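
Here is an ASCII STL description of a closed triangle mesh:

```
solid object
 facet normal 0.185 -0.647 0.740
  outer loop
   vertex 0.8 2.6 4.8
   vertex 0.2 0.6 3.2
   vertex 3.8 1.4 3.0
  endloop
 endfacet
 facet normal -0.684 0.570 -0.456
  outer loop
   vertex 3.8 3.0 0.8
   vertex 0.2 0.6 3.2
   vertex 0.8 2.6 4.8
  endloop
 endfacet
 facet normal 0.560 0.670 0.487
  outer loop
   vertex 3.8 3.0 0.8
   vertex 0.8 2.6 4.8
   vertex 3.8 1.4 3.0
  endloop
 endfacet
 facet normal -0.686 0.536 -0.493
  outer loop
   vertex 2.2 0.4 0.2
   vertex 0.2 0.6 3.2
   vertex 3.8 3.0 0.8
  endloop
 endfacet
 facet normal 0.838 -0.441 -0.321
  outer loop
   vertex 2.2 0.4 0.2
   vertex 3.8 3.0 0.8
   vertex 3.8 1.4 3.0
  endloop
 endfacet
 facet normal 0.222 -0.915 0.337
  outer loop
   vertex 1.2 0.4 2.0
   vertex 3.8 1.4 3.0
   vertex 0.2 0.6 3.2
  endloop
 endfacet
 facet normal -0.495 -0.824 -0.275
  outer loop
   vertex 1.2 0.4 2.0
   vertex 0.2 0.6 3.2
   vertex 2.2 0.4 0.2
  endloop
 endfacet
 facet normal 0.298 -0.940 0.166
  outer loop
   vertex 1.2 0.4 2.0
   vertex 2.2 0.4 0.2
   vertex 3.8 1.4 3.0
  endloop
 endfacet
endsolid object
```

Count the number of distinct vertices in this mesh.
6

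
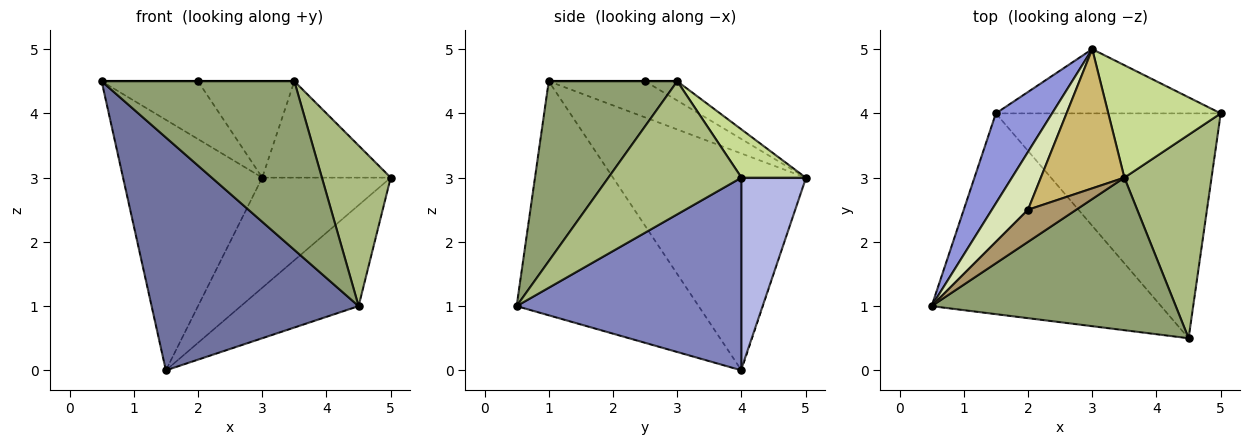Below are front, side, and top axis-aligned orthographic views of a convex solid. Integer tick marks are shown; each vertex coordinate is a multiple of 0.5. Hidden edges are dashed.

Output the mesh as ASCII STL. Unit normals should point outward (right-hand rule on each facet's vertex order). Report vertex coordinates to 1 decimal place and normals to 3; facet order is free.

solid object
 facet normal -0.554 -0.630 -0.543
  outer loop
   vertex 1.5 4.0 0.0
   vertex 4.5 0.5 1.0
   vertex 0.5 1.0 4.5
  endloop
 endfacet
 facet normal 0.616 0.323 -0.719
  outer loop
   vertex 1.5 4.0 0.0
   vertex 5.0 4.0 3.0
   vertex 4.5 0.5 1.0
  endloop
 endfacet
 facet normal -0.793 0.573 0.206
  outer loop
   vertex 3.0 5.0 3.0
   vertex 1.5 4.0 0.0
   vertex 0.5 1.0 4.5
  endloop
 endfacet
 facet normal 0.396 0.793 -0.463
  outer loop
   vertex 3.0 5.0 3.0
   vertex 5.0 4.0 3.0
   vertex 1.5 4.0 0.0
  endloop
 endfacet
 facet normal 0.443 -0.665 0.601
  outer loop
   vertex 3.5 3.0 4.5
   vertex 0.5 1.0 4.5
   vertex 4.5 0.5 1.0
  endloop
 endfacet
 facet normal 0.768 -0.397 0.503
  outer loop
   vertex 3.5 3.0 4.5
   vertex 4.5 0.5 1.0
   vertex 5.0 4.0 3.0
  endloop
 endfacet
 facet normal 0.309 0.619 0.722
  outer loop
   vertex 3.5 3.0 4.5
   vertex 5.0 4.0 3.0
   vertex 3.0 5.0 3.0
  endloop
 endfacet
 facet normal -0.577 0.577 0.577
  outer loop
   vertex 2.0 2.5 4.5
   vertex 3.0 5.0 3.0
   vertex 0.5 1.0 4.5
  endloop
 endfacet
 facet normal 0.000 0.000 1.000
  outer loop
   vertex 2.0 2.5 4.5
   vertex 0.5 1.0 4.5
   vertex 3.5 3.0 4.5
  endloop
 endfacet
 facet normal -0.186 0.559 0.808
  outer loop
   vertex 2.0 2.5 4.5
   vertex 3.5 3.0 4.5
   vertex 3.0 5.0 3.0
  endloop
 endfacet
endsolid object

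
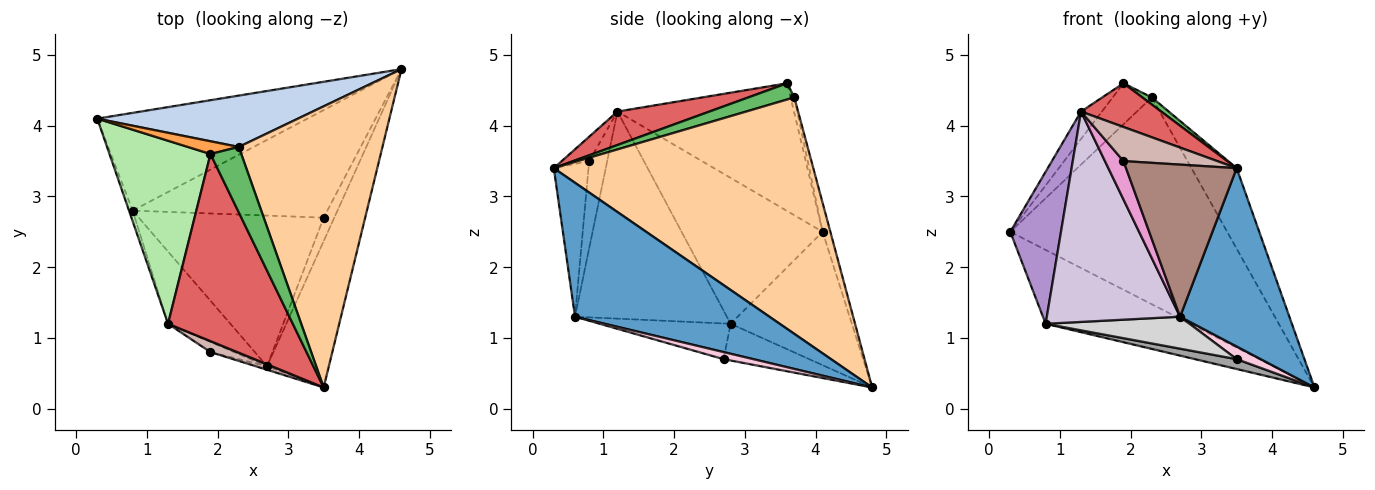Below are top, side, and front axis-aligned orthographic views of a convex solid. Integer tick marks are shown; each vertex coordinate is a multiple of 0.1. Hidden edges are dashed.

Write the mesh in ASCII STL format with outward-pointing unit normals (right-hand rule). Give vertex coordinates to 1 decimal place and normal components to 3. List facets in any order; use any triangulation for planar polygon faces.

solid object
 facet normal 0.809 -0.455 -0.373
  outer loop
   vertex 2.7 0.6 1.3
   vertex 4.6 4.8 0.3
   vertex 3.5 0.3 3.4
  endloop
 endfacet
 facet normal -0.035 0.970 0.241
  outer loop
   vertex 2.3 3.7 4.4
   vertex 4.6 4.8 0.3
   vertex 0.3 4.1 2.5
  endloop
 endfacet
 facet normal -0.090 0.951 0.295
  outer loop
   vertex 2.3 3.7 4.4
   vertex 0.3 4.1 2.5
   vertex 1.9 3.6 4.6
  endloop
 endfacet
 facet normal 0.845 0.147 0.514
  outer loop
   vertex 2.3 3.7 4.4
   vertex 3.5 0.3 3.4
   vertex 4.6 4.8 0.3
  endloop
 endfacet
 facet normal 0.464 -0.095 0.881
  outer loop
   vertex 2.3 3.7 4.4
   vertex 1.9 3.6 4.6
   vertex 3.5 0.3 3.4
  endloop
 endfacet
 facet normal -0.781 0.092 0.617
  outer loop
   vertex 1.3 1.2 4.2
   vertex 1.9 3.6 4.6
   vertex 0.3 4.1 2.5
  endloop
 endfacet
 facet normal 0.253 -0.220 0.942
  outer loop
   vertex 1.3 1.2 4.2
   vertex 3.5 0.3 3.4
   vertex 1.9 3.6 4.6
  endloop
 endfacet
 facet normal -0.452 0.538 -0.712
  outer loop
   vertex 0.8 2.8 1.2
   vertex 0.3 4.1 2.5
   vertex 4.6 4.8 0.3
  endloop
 endfacet
 facet normal -0.941 -0.338 -0.024
  outer loop
   vertex 0.8 2.8 1.2
   vertex 1.3 1.2 4.2
   vertex 0.3 4.1 2.5
  endloop
 endfacet
 facet normal -0.733 -0.643 -0.221
  outer loop
   vertex 0.8 2.8 1.2
   vertex 2.7 0.6 1.3
   vertex 1.3 1.2 4.2
  endloop
 endfacet
 facet normal -0.299 -0.954 -0.022
  outer loop
   vertex 1.9 0.8 3.5
   vertex 2.7 0.6 1.3
   vertex 3.5 0.3 3.4
  endloop
 endfacet
 facet normal -0.268 -0.917 0.294
  outer loop
   vertex 1.9 0.8 3.5
   vertex 3.5 0.3 3.4
   vertex 1.3 1.2 4.2
  endloop
 endfacet
 facet normal -0.686 -0.704 -0.185
  outer loop
   vertex 1.9 0.8 3.5
   vertex 1.3 1.2 4.2
   vertex 2.7 0.6 1.3
  endloop
 endfacet
 facet normal 0.506 -0.410 -0.759
  outer loop
   vertex 3.5 2.7 0.7
   vertex 4.6 4.8 0.3
   vertex 2.7 0.6 1.3
  endloop
 endfacet
 facet normal -0.185 -0.090 -0.979
  outer loop
   vertex 3.5 2.7 0.7
   vertex 0.8 2.8 1.2
   vertex 4.6 4.8 0.3
  endloop
 endfacet
 facet normal -0.186 -0.204 -0.961
  outer loop
   vertex 3.5 2.7 0.7
   vertex 2.7 0.6 1.3
   vertex 0.8 2.8 1.2
  endloop
 endfacet
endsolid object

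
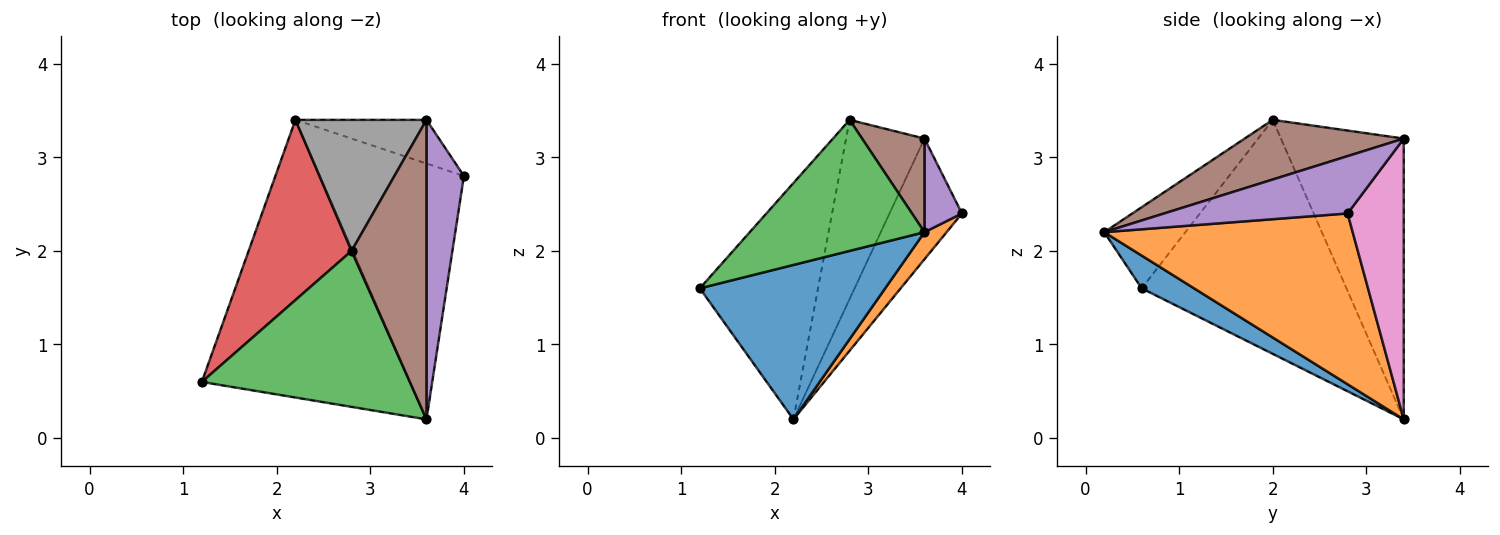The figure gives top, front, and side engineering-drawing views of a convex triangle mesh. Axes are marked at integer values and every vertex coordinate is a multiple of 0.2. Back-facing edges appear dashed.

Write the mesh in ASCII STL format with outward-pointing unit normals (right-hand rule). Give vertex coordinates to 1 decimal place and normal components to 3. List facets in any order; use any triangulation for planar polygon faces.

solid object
 facet normal 0.136 -0.482 -0.866
  outer loop
   vertex 2.2 3.4 0.2
   vertex 3.6 0.2 2.2
   vertex 1.2 0.6 1.6
  endloop
 endfacet
 facet normal 0.763 -0.068 -0.643
  outer loop
   vertex 2.2 3.4 0.2
   vertex 4.0 2.8 2.4
   vertex 3.6 0.2 2.2
  endloop
 endfacet
 facet normal -0.286 -0.616 0.734
  outer loop
   vertex 2.8 2.0 3.4
   vertex 1.2 0.6 1.6
   vertex 3.6 0.2 2.2
  endloop
 endfacet
 facet normal -0.809 0.467 0.356
  outer loop
   vertex 2.8 2.0 3.4
   vertex 2.2 3.4 0.2
   vertex 1.2 0.6 1.6
  endloop
 endfacet
 facet normal 0.825 -0.168 0.539
  outer loop
   vertex 3.6 3.4 3.2
   vertex 3.6 0.2 2.2
   vertex 4.0 2.8 2.4
  endloop
 endfacet
 facet normal 0.605 -0.237 0.760
  outer loop
   vertex 3.6 3.4 3.2
   vertex 2.8 2.0 3.4
   vertex 3.6 0.2 2.2
  endloop
 endfacet
 facet normal 0.589 0.760 -0.275
  outer loop
   vertex 3.6 3.4 3.2
   vertex 4.0 2.8 2.4
   vertex 2.2 3.4 0.2
  endloop
 endfacet
 facet normal -0.784 0.501 0.366
  outer loop
   vertex 3.6 3.4 3.2
   vertex 2.2 3.4 0.2
   vertex 2.8 2.0 3.4
  endloop
 endfacet
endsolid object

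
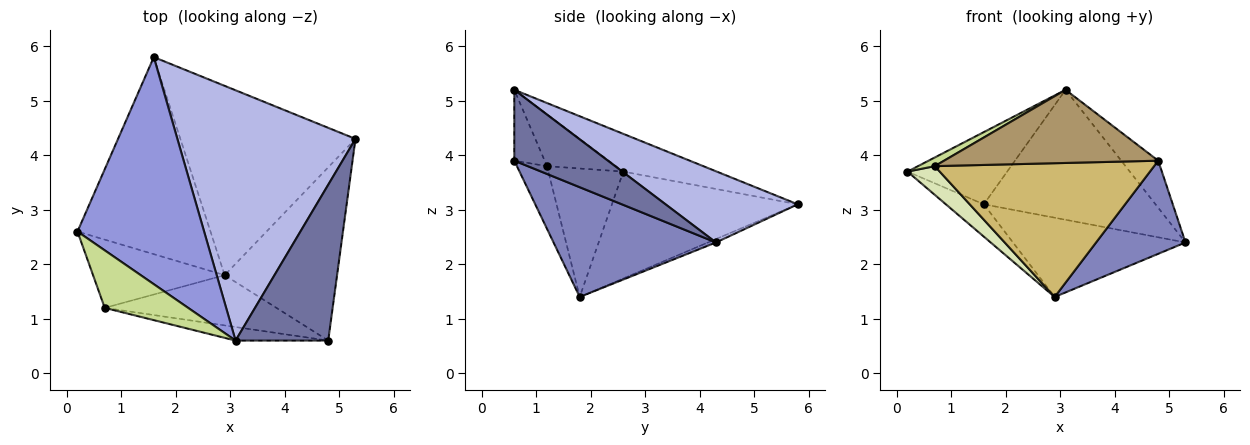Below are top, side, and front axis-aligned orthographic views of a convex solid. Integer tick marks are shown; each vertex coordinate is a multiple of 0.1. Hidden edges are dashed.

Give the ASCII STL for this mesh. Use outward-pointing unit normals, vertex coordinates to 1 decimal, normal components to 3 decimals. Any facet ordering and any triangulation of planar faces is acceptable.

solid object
 facet normal 0.591 0.233 0.772
  outer loop
   vertex 4.8 0.6 3.9
   vertex 5.3 4.3 2.4
   vertex 3.1 0.6 5.2
  endloop
 endfacet
 facet normal 0.652 -0.359 -0.668
  outer loop
   vertex 4.8 0.6 3.9
   vertex 2.9 1.8 1.4
   vertex 5.3 4.3 2.4
  endloop
 endfacet
 facet normal -0.273 0.291 0.917
  outer loop
   vertex 1.6 5.8 3.1
   vertex 0.2 2.6 3.7
   vertex 3.1 0.6 5.2
  endloop
 endfacet
 facet normal 0.334 0.434 0.836
  outer loop
   vertex 1.6 5.8 3.1
   vertex 3.1 0.6 5.2
   vertex 5.3 4.3 2.4
  endloop
 endfacet
 facet normal -0.621 0.127 -0.773
  outer loop
   vertex 1.6 5.8 3.1
   vertex 2.9 1.8 1.4
   vertex 0.2 2.6 3.7
  endloop
 endfacet
 facet normal -0.018 0.386 -0.922
  outer loop
   vertex 1.6 5.8 3.1
   vertex 5.3 4.3 2.4
   vertex 2.9 1.8 1.4
  endloop
 endfacet
 facet normal -0.523 -0.127 0.843
  outer loop
   vertex 0.7 1.2 3.8
   vertex 3.1 0.6 5.2
   vertex 0.2 2.6 3.7
  endloop
 endfacet
 facet normal -0.669 -0.288 -0.685
  outer loop
   vertex 0.7 1.2 3.8
   vertex 0.2 2.6 3.7
   vertex 2.9 1.8 1.4
  endloop
 endfacet
 facet normal -0.138 -0.974 -0.181
  outer loop
   vertex 0.7 1.2 3.8
   vertex 4.8 0.6 3.9
   vertex 3.1 0.6 5.2
  endloop
 endfacet
 facet normal -0.127 -0.928 -0.349
  outer loop
   vertex 0.7 1.2 3.8
   vertex 2.9 1.8 1.4
   vertex 4.8 0.6 3.9
  endloop
 endfacet
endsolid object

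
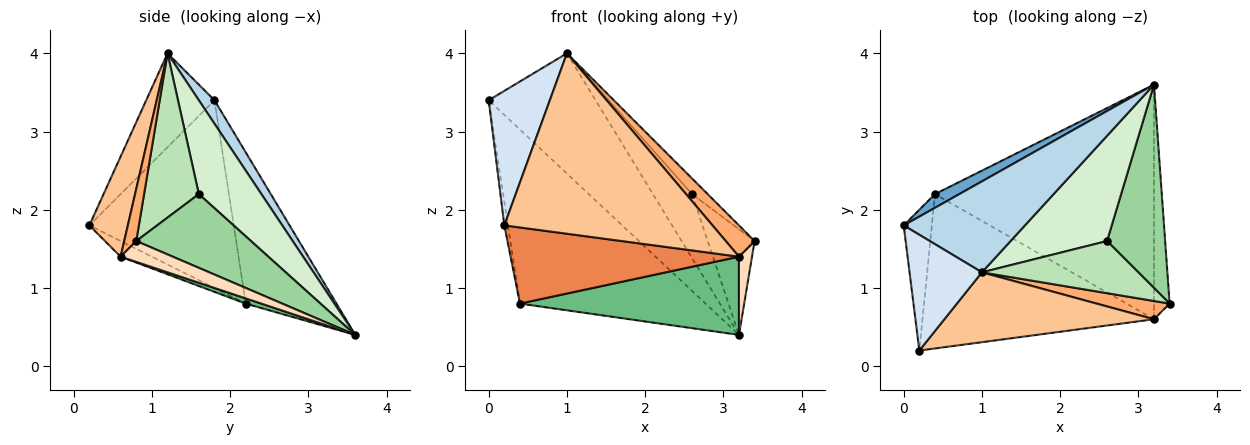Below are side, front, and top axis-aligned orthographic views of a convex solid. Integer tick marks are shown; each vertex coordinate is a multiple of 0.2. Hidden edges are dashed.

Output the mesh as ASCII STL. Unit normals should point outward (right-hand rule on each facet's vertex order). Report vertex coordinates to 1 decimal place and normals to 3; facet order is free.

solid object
 facet normal -0.438 0.896 0.070
  outer loop
   vertex 0.4 2.2 0.8
   vertex 0.0 1.8 3.4
   vertex 3.2 3.6 0.4
  endloop
 endfacet
 facet normal -0.989 0.025 -0.148
  outer loop
   vertex 0.4 2.2 0.8
   vertex 0.2 0.2 1.8
   vertex 0.0 1.8 3.4
  endloop
 endfacet
 facet normal 0.116 0.792 0.599
  outer loop
   vertex 1.0 1.2 4.0
   vertex 3.2 3.6 0.4
   vertex 0.0 1.8 3.4
  endloop
 endfacet
 facet normal -0.646 -0.579 0.498
  outer loop
   vertex 1.0 1.2 4.0
   vertex 0.0 1.8 3.4
   vertex 0.2 0.2 1.8
  endloop
 endfacet
 facet normal -0.060 -0.442 -0.895
  outer loop
   vertex 3.2 0.6 1.4
   vertex 0.2 0.2 1.8
   vertex 0.4 2.2 0.8
  endloop
 endfacet
 facet normal 0.339 -0.813 0.474
  outer loop
   vertex 3.2 0.6 1.4
   vertex 3.4 0.8 1.6
   vertex 1.0 1.2 4.0
  endloop
 endfacet
 facet normal 0.170 -0.919 0.356
  outer loop
   vertex 3.2 0.6 1.4
   vertex 1.0 1.2 4.0
   vertex 0.2 0.2 1.8
  endloop
 endfacet
 facet normal 0.784 -0.196 -0.588
  outer loop
   vertex 3.2 0.6 1.4
   vertex 3.2 3.6 0.4
   vertex 3.4 0.8 1.6
  endloop
 endfacet
 facet normal 0.023 -0.316 -0.948
  outer loop
   vertex 3.2 0.6 1.4
   vertex 0.4 2.2 0.8
   vertex 3.2 3.6 0.4
  endloop
 endfacet
 facet normal 0.748 0.306 0.589
  outer loop
   vertex 2.6 1.6 2.2
   vertex 3.4 0.8 1.6
   vertex 3.2 3.6 0.4
  endloop
 endfacet
 facet normal 0.709 0.203 0.675
  outer loop
   vertex 2.6 1.6 2.2
   vertex 1.0 1.2 4.0
   vertex 3.4 0.8 1.6
  endloop
 endfacet
 facet normal 0.639 0.400 0.657
  outer loop
   vertex 2.6 1.6 2.2
   vertex 3.2 3.6 0.4
   vertex 1.0 1.2 4.0
  endloop
 endfacet
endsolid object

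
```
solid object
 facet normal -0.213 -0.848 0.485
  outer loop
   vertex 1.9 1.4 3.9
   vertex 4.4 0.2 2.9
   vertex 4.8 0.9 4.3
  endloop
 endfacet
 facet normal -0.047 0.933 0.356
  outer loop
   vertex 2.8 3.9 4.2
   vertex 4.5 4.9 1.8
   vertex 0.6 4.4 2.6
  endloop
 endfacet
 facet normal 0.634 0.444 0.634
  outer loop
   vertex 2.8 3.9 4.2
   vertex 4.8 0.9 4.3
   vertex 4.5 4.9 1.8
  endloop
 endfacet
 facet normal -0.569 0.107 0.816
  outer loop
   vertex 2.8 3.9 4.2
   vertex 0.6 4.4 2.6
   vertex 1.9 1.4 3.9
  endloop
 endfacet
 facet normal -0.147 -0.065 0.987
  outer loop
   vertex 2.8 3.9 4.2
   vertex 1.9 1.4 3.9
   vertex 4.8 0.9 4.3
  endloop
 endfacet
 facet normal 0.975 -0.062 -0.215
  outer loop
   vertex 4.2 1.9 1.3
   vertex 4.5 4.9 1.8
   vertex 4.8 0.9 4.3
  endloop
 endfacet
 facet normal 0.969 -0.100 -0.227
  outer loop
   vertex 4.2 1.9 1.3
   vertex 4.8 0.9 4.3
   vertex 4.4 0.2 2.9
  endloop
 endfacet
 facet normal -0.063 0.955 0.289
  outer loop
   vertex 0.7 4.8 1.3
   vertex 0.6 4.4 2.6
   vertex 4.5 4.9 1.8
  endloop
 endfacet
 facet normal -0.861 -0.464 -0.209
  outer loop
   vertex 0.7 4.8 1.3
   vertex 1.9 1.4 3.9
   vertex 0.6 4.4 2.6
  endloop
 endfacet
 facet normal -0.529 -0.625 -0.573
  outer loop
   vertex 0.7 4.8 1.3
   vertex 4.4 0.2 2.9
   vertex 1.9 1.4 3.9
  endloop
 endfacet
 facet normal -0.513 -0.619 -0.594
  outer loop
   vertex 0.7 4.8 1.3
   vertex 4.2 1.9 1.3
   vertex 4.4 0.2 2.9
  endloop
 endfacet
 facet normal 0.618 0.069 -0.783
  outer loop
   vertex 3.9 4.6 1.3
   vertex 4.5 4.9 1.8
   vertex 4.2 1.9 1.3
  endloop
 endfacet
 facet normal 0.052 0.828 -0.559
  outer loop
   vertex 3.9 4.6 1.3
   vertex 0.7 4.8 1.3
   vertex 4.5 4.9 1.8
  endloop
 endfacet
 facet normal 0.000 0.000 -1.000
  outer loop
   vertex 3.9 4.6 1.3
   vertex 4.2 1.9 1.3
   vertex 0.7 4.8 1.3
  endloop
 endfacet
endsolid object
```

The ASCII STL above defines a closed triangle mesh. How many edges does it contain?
21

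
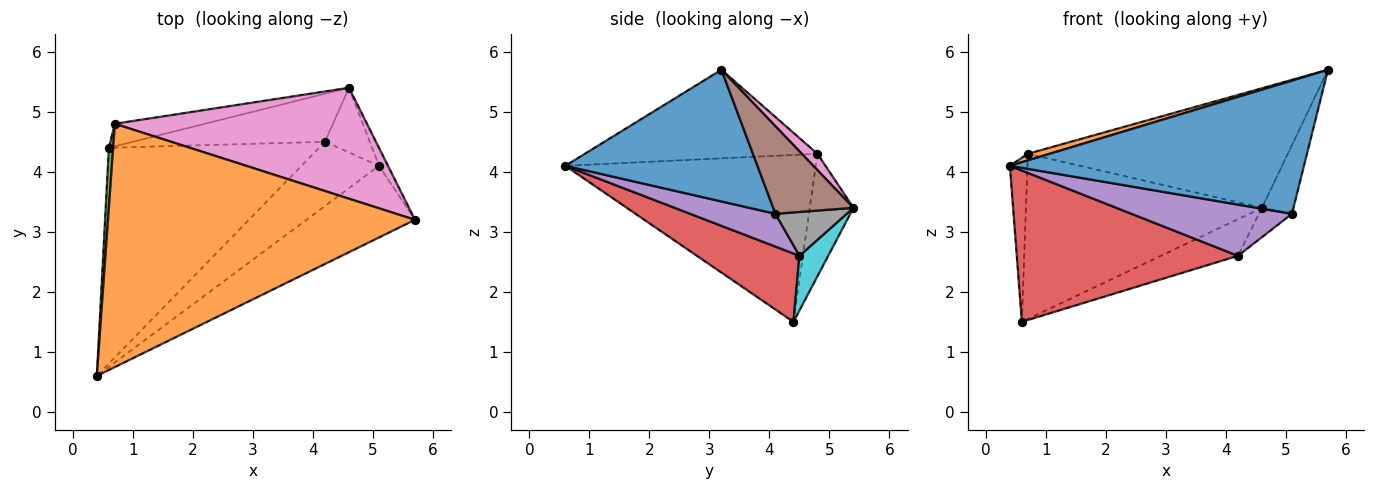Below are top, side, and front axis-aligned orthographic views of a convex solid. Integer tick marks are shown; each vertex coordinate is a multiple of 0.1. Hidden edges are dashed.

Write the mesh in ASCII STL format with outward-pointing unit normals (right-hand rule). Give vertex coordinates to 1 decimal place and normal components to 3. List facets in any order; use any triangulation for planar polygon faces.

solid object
 facet normal 0.499 -0.763 -0.411
  outer loop
   vertex 5.1 4.1 3.3
   vertex 5.7 3.2 5.7
   vertex 0.4 0.6 4.1
  endloop
 endfacet
 facet normal -0.277 -0.026 0.960
  outer loop
   vertex 0.7 4.8 4.3
   vertex 0.4 0.6 4.1
   vertex 5.7 3.2 5.7
  endloop
 endfacet
 facet normal -0.997 0.070 0.026
  outer loop
   vertex 0.7 4.8 4.3
   vertex 0.6 4.4 1.5
   vertex 0.4 0.6 4.1
  endloop
 endfacet
 facet normal 0.257 -0.555 -0.791
  outer loop
   vertex 4.2 4.5 2.6
   vertex 0.4 0.6 4.1
   vertex 0.6 4.4 1.5
  endloop
 endfacet
 facet normal 0.314 -0.592 -0.742
  outer loop
   vertex 4.2 4.5 2.6
   vertex 5.1 4.1 3.3
   vertex 0.4 0.6 4.1
  endloop
 endfacet
 facet normal 0.927 0.364 -0.095
  outer loop
   vertex 4.6 5.4 3.4
   vertex 5.7 3.2 5.7
   vertex 5.1 4.1 3.3
  endloop
 endfacet
 facet normal 0.044 0.732 0.679
  outer loop
   vertex 4.6 5.4 3.4
   vertex 0.7 4.8 4.3
   vertex 5.7 3.2 5.7
  endloop
 endfacet
 facet normal 0.666 0.308 -0.680
  outer loop
   vertex 4.6 5.4 3.4
   vertex 5.1 4.1 3.3
   vertex 4.2 4.5 2.6
  endloop
 endfacet
 facet normal -0.181 0.975 -0.133
  outer loop
   vertex 4.6 5.4 3.4
   vertex 0.6 4.4 1.5
   vertex 0.7 4.8 4.3
  endloop
 endfacet
 facet normal 0.221 0.591 -0.776
  outer loop
   vertex 4.6 5.4 3.4
   vertex 4.2 4.5 2.6
   vertex 0.6 4.4 1.5
  endloop
 endfacet
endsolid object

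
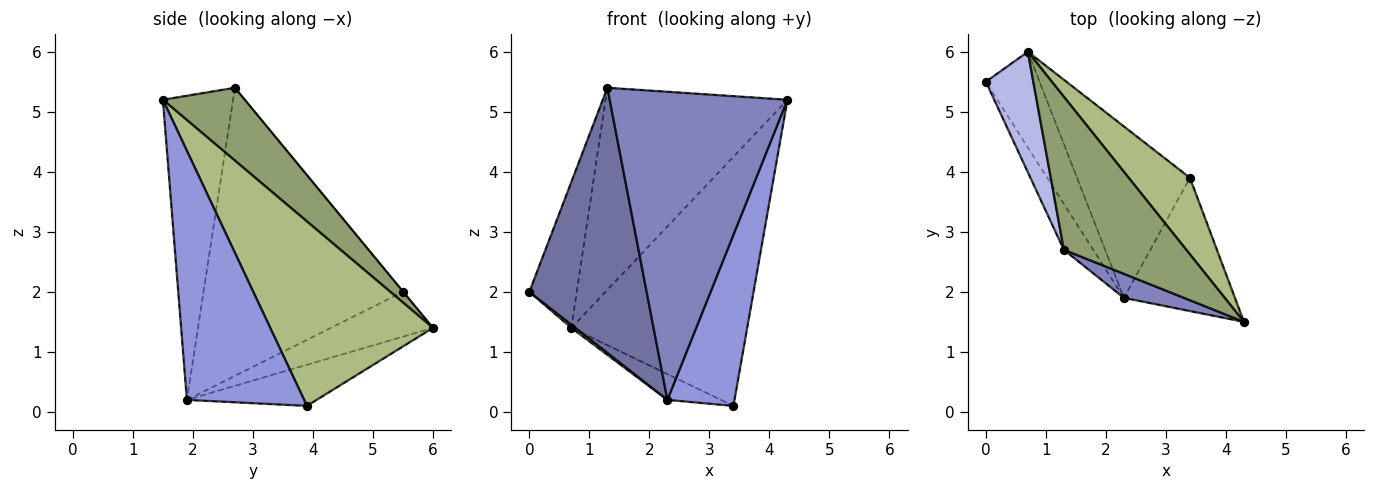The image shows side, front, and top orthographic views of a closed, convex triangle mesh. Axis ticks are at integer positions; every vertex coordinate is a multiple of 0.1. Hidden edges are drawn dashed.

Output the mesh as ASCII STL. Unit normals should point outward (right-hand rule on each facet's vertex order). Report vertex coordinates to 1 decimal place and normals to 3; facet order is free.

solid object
 facet normal -0.859 -0.505 -0.087
  outer loop
   vertex 2.3 1.9 0.2
   vertex 1.3 2.7 5.4
   vertex 0.0 5.5 2.0
  endloop
 endfacet
 facet normal -0.366 -0.928 0.072
  outer loop
   vertex 2.3 1.9 0.2
   vertex 4.3 1.5 5.2
   vertex 1.3 2.7 5.4
  endloop
 endfacet
 facet normal 0.809 -0.463 -0.361
  outer loop
   vertex 2.3 1.9 0.2
   vertex 3.4 3.9 0.1
   vertex 4.3 1.5 5.2
  endloop
 endfacet
 facet normal -0.005 0.771 0.637
  outer loop
   vertex 0.7 6.0 1.4
   vertex 0.0 5.5 2.0
   vertex 1.3 2.7 5.4
  endloop
 endfacet
 facet normal 0.338 0.750 0.568
  outer loop
   vertex 0.7 6.0 1.4
   vertex 1.3 2.7 5.4
   vertex 4.3 1.5 5.2
  endloop
 endfacet
 facet normal 0.663 0.716 0.220
  outer loop
   vertex 0.7 6.0 1.4
   vertex 4.3 1.5 5.2
   vertex 3.4 3.9 0.1
  endloop
 endfacet
 facet normal -0.640 -0.025 -0.768
  outer loop
   vertex 0.7 6.0 1.4
   vertex 2.3 1.9 0.2
   vertex 0.0 5.5 2.0
  endloop
 endfacet
 facet normal -0.339 0.140 -0.930
  outer loop
   vertex 0.7 6.0 1.4
   vertex 3.4 3.9 0.1
   vertex 2.3 1.9 0.2
  endloop
 endfacet
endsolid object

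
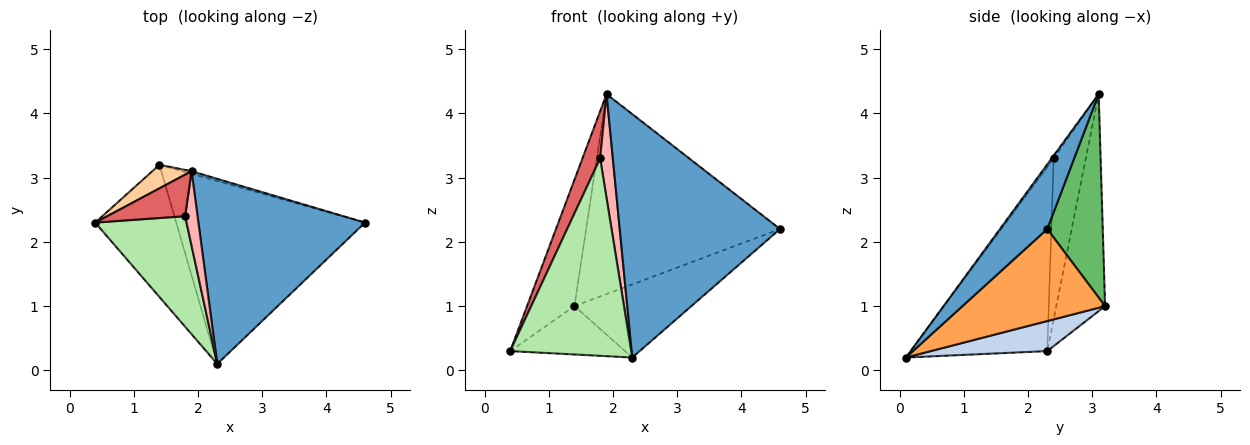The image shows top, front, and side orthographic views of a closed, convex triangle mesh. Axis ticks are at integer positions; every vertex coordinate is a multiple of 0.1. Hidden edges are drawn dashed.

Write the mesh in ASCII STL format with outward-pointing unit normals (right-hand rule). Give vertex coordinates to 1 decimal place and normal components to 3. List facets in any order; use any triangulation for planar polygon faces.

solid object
 facet normal 0.229 -0.775 0.589
  outer loop
   vertex 1.9 3.1 4.3
   vertex 2.3 0.1 0.2
   vertex 4.6 2.3 2.2
  endloop
 endfacet
 facet normal 0.329 0.324 -0.887
  outer loop
   vertex 1.4 3.2 1.0
   vertex 2.3 0.1 0.2
   vertex 0.4 2.3 0.3
  endloop
 endfacet
 facet normal 0.412 0.338 -0.846
  outer loop
   vertex 1.4 3.2 1.0
   vertex 4.6 2.3 2.2
   vertex 2.3 0.1 0.2
  endloop
 endfacet
 facet normal -0.712 0.691 0.129
  outer loop
   vertex 1.4 3.2 1.0
   vertex 0.4 2.3 0.3
   vertex 1.9 3.1 4.3
  endloop
 endfacet
 facet normal 0.275 0.961 -0.013
  outer loop
   vertex 1.4 3.2 1.0
   vertex 1.9 3.1 4.3
   vertex 4.6 2.3 2.2
  endloop
 endfacet
 facet normal -0.702 -0.622 0.348
  outer loop
   vertex 1.8 2.4 3.3
   vertex 0.4 2.3 0.3
   vertex 2.3 0.1 0.2
  endloop
 endfacet
 facet normal -0.806 -0.444 0.391
  outer loop
   vertex 1.8 2.4 3.3
   vertex 1.9 3.1 4.3
   vertex 0.4 2.3 0.3
  endloop
 endfacet
 facet normal -0.129 -0.806 0.577
  outer loop
   vertex 1.8 2.4 3.3
   vertex 2.3 0.1 0.2
   vertex 1.9 3.1 4.3
  endloop
 endfacet
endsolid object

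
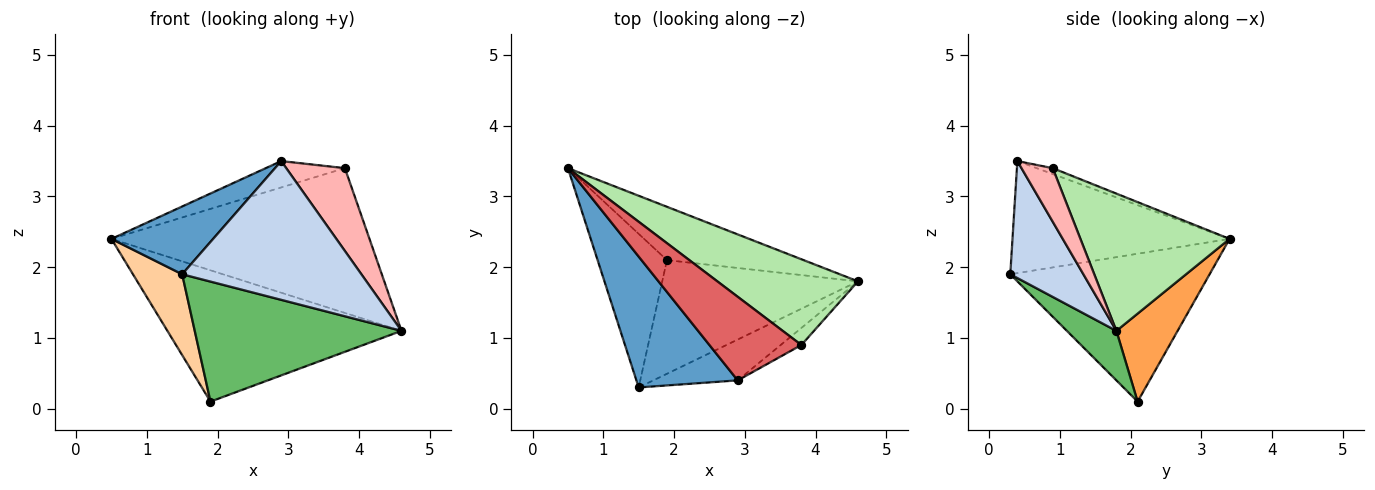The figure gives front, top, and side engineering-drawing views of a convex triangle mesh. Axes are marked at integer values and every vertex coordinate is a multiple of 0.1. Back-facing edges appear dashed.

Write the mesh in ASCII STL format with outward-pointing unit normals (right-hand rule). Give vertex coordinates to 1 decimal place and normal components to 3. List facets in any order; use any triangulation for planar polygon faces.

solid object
 facet normal -0.701 -0.328 0.634
  outer loop
   vertex 2.9 0.4 3.5
   vertex 0.5 3.4 2.4
   vertex 1.5 0.3 1.9
  endloop
 endfacet
 facet normal 0.364 -0.893 -0.263
  outer loop
   vertex 2.9 0.4 3.5
   vertex 1.5 0.3 1.9
   vertex 4.6 1.8 1.1
  endloop
 endfacet
 facet normal 0.235 0.900 -0.366
  outer loop
   vertex 1.9 2.1 0.1
   vertex 0.5 3.4 2.4
   vertex 4.6 1.8 1.1
  endloop
 endfacet
 facet normal -0.884 -0.218 -0.414
  outer loop
   vertex 1.9 2.1 0.1
   vertex 1.5 0.3 1.9
   vertex 0.5 3.4 2.4
  endloop
 endfacet
 facet normal 0.171 -0.715 -0.677
  outer loop
   vertex 1.9 2.1 0.1
   vertex 4.6 1.8 1.1
   vertex 1.5 0.3 1.9
  endloop
 endfacet
 facet normal 0.445 0.770 0.456
  outer loop
   vertex 3.8 0.9 3.4
   vertex 4.6 1.8 1.1
   vertex 0.5 3.4 2.4
  endloop
 endfacet
 facet normal -0.061 0.300 0.952
  outer loop
   vertex 3.8 0.9 3.4
   vertex 0.5 3.4 2.4
   vertex 2.9 0.4 3.5
  endloop
 endfacet
 facet normal 0.463 -0.868 -0.179
  outer loop
   vertex 3.8 0.9 3.4
   vertex 2.9 0.4 3.5
   vertex 4.6 1.8 1.1
  endloop
 endfacet
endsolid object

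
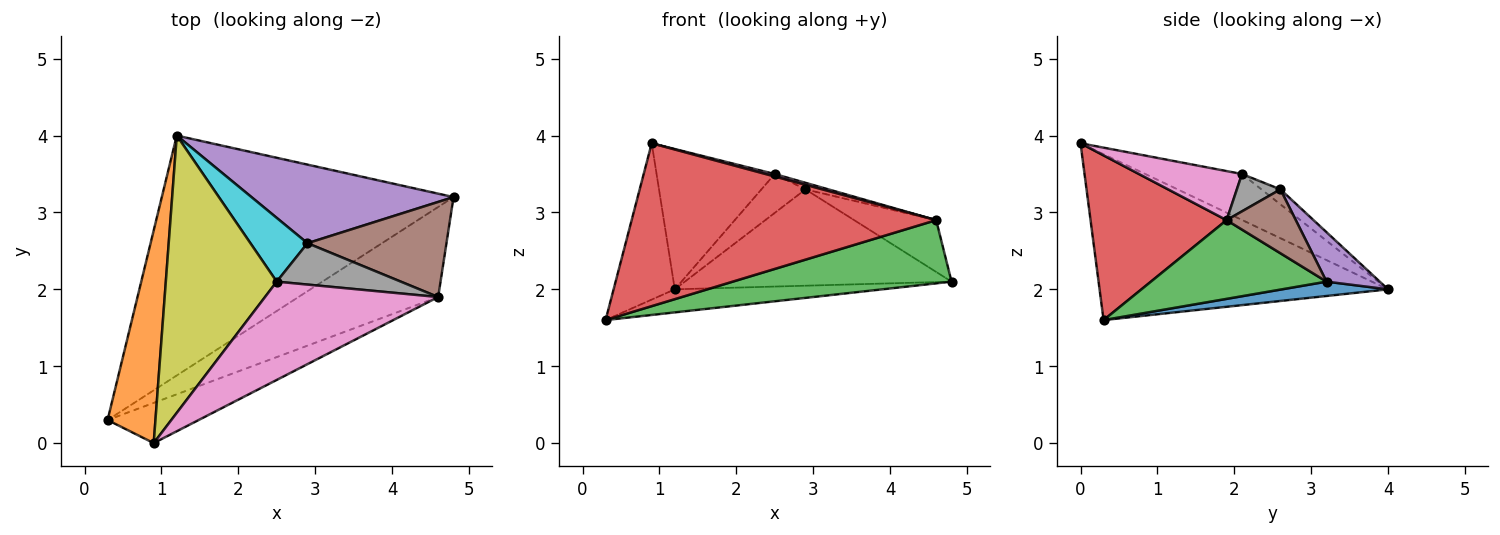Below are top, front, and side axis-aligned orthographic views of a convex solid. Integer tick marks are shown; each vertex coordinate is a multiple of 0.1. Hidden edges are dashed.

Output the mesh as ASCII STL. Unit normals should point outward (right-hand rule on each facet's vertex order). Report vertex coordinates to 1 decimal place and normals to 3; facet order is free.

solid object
 facet normal 0.049 0.096 -0.994
  outer loop
   vertex 1.2 4.0 2.0
   vertex 4.8 3.2 2.1
   vertex 0.3 0.3 1.6
  endloop
 endfacet
 facet normal -0.941 0.200 0.272
  outer loop
   vertex 0.9 0.0 3.9
   vertex 1.2 4.0 2.0
   vertex 0.3 0.3 1.6
  endloop
 endfacet
 facet normal 0.419 -0.522 -0.743
  outer loop
   vertex 4.6 1.9 2.9
   vertex 0.3 0.3 1.6
   vertex 4.8 3.2 2.1
  endloop
 endfacet
 facet normal 0.398 -0.891 -0.220
  outer loop
   vertex 4.6 1.9 2.9
   vertex 0.9 0.0 3.9
   vertex 0.3 0.3 1.6
  endloop
 endfacet
 facet normal 0.153 0.766 0.625
  outer loop
   vertex 2.9 2.6 3.3
   vertex 4.8 3.2 2.1
   vertex 1.2 4.0 2.0
  endloop
 endfacet
 facet normal 0.374 0.444 0.814
  outer loop
   vertex 2.9 2.6 3.3
   vertex 4.6 1.9 2.9
   vertex 4.8 3.2 2.1
  endloop
 endfacet
 facet normal 0.272 -0.024 0.962
  outer loop
   vertex 2.5 2.1 3.5
   vertex 0.9 0.0 3.9
   vertex 4.6 1.9 2.9
  endloop
 endfacet
 facet normal 0.285 0.151 0.947
  outer loop
   vertex 2.5 2.1 3.5
   vertex 4.6 1.9 2.9
   vertex 2.9 2.6 3.3
  endloop
 endfacet
 facet normal -0.347 0.424 0.837
  outer loop
   vertex 2.5 2.1 3.5
   vertex 1.2 4.0 2.0
   vertex 0.9 0.0 3.9
  endloop
 endfacet
 facet normal -0.219 0.508 0.833
  outer loop
   vertex 2.5 2.1 3.5
   vertex 2.9 2.6 3.3
   vertex 1.2 4.0 2.0
  endloop
 endfacet
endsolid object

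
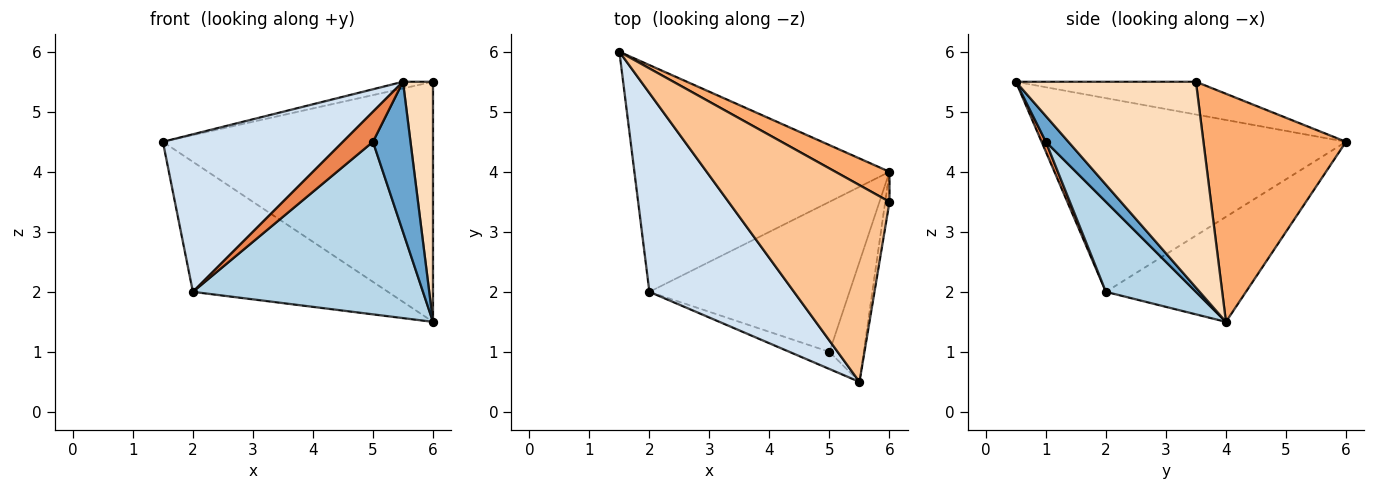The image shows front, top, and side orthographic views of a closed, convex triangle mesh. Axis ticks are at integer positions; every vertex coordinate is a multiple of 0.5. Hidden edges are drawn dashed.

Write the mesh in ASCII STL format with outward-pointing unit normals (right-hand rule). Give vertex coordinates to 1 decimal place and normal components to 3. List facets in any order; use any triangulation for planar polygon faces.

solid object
 facet normal 0.424 -0.707 -0.566
  outer loop
   vertex 5.0 1.0 4.5
   vertex 6.0 4.0 1.5
   vertex 5.5 0.5 5.5
  endloop
 endfacet
 facet normal -0.336 0.469 -0.817
  outer loop
   vertex 2.0 2.0 2.0
   vertex 1.5 6.0 4.5
   vertex 6.0 4.0 1.5
  endloop
 endfacet
 facet normal 0.283 -0.724 -0.629
  outer loop
   vertex 2.0 2.0 2.0
   vertex 6.0 4.0 1.5
   vertex 5.0 1.0 4.5
  endloop
 endfacet
 facet normal -0.724 -0.428 0.541
  outer loop
   vertex 2.0 2.0 2.0
   vertex 5.5 0.5 5.5
   vertex 1.5 6.0 4.5
  endloop
 endfacet
 facet normal 0.123 -0.862 -0.492
  outer loop
   vertex 2.0 2.0 2.0
   vertex 5.0 1.0 4.5
   vertex 5.5 0.5 5.5
  endloop
 endfacet
 facet normal 0.464 0.879 0.110
  outer loop
   vertex 6.0 3.5 5.5
   vertex 6.0 4.0 1.5
   vertex 1.5 6.0 4.5
  endloop
 endfacet
 facet normal -0.199 0.033 0.979
  outer loop
   vertex 6.0 3.5 5.5
   vertex 1.5 6.0 4.5
   vertex 5.5 0.5 5.5
  endloop
 endfacet
 facet normal 0.986 -0.164 -0.021
  outer loop
   vertex 6.0 3.5 5.5
   vertex 5.5 0.5 5.5
   vertex 6.0 4.0 1.5
  endloop
 endfacet
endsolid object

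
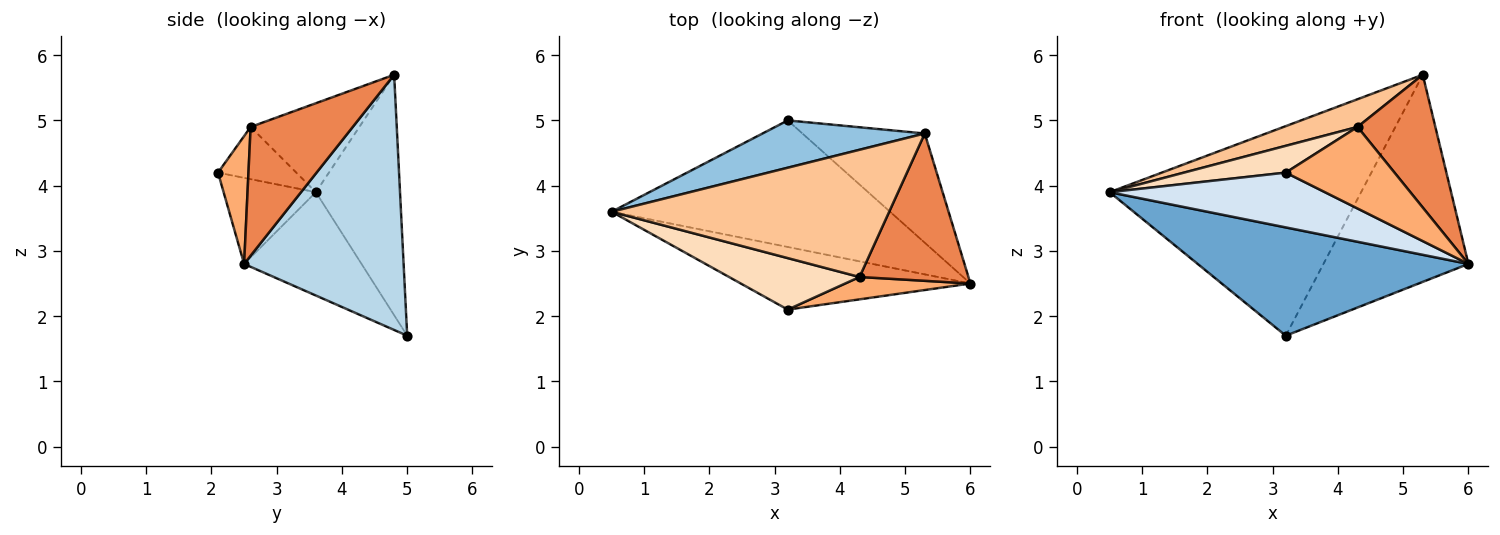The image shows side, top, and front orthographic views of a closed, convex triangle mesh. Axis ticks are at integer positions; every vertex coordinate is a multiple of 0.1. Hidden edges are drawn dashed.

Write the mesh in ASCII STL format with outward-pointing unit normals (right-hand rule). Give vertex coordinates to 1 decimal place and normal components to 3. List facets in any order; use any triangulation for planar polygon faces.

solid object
 facet normal -0.271 -0.626 -0.731
  outer loop
   vertex 3.2 5.0 1.7
   vertex 6.0 2.5 2.8
   vertex 0.5 3.6 3.9
  endloop
 endfacet
 facet normal -0.310 0.927 0.209
  outer loop
   vertex 3.2 5.0 1.7
   vertex 0.5 3.6 3.9
   vertex 5.3 4.8 5.7
  endloop
 endfacet
 facet normal 0.697 0.634 -0.334
  outer loop
   vertex 3.2 5.0 1.7
   vertex 5.3 4.8 5.7
   vertex 6.0 2.5 2.8
  endloop
 endfacet
 facet normal -0.272 -0.634 -0.724
  outer loop
   vertex 3.2 2.1 4.2
   vertex 0.5 3.6 3.9
   vertex 6.0 2.5 2.8
  endloop
 endfacet
 facet normal 0.660 -0.503 0.558
  outer loop
   vertex 4.3 2.6 4.9
   vertex 6.0 2.5 2.8
   vertex 5.3 4.8 5.7
  endloop
 endfacet
 facet normal 0.261 -0.931 0.255
  outer loop
   vertex 4.3 2.6 4.9
   vertex 3.2 2.1 4.2
   vertex 6.0 2.5 2.8
  endloop
 endfacet
 facet normal -0.299 -0.203 0.932
  outer loop
   vertex 4.3 2.6 4.9
   vertex 5.3 4.8 5.7
   vertex 0.5 3.6 3.9
  endloop
 endfacet
 facet normal -0.334 -0.435 0.836
  outer loop
   vertex 4.3 2.6 4.9
   vertex 0.5 3.6 3.9
   vertex 3.2 2.1 4.2
  endloop
 endfacet
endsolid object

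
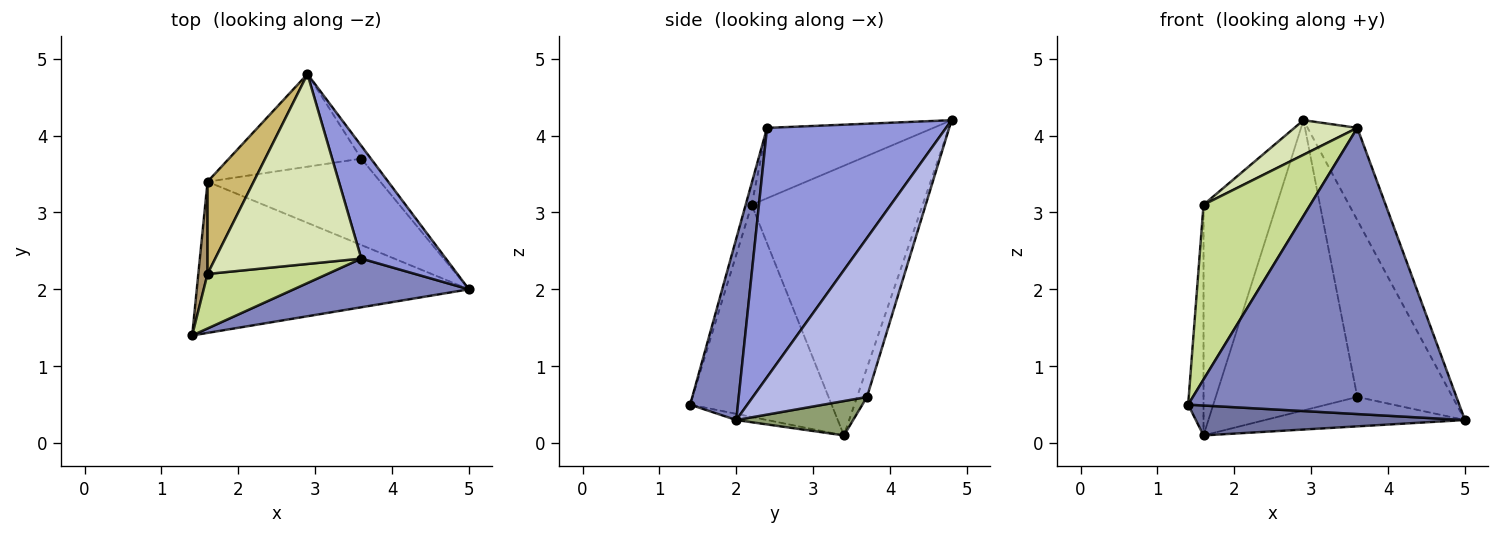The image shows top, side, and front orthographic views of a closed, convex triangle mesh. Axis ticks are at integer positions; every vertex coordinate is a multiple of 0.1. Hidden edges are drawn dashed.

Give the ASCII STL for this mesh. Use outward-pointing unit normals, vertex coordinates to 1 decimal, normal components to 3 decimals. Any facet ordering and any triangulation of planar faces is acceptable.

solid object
 facet normal -0.022 -0.194 -0.981
  outer loop
   vertex 1.6 3.4 0.1
   vertex 5.0 2.0 0.3
   vertex 1.4 1.4 0.5
  endloop
 endfacet
 facet normal 0.171 -0.971 0.165
  outer loop
   vertex 3.6 2.4 4.1
   vertex 1.4 1.4 0.5
   vertex 5.0 2.0 0.3
  endloop
 endfacet
 facet normal 0.916 0.254 0.311
  outer loop
   vertex 3.6 2.4 4.1
   vertex 5.0 2.0 0.3
   vertex 2.9 4.8 4.2
  endloop
 endfacet
 facet normal 0.767 0.640 -0.046
  outer loop
   vertex 3.6 3.7 0.6
   vertex 2.9 4.8 4.2
   vertex 5.0 2.0 0.3
  endloop
 endfacet
 facet normal 0.185 0.317 -0.930
  outer loop
   vertex 3.6 3.7 0.6
   vertex 5.0 2.0 0.3
   vertex 1.6 3.4 0.1
  endloop
 endfacet
 facet normal -0.067 0.951 -0.303
  outer loop
   vertex 3.6 3.7 0.6
   vertex 1.6 3.4 0.1
   vertex 2.9 4.8 4.2
  endloop
 endfacet
 facet normal -0.053 -0.953 0.297
  outer loop
   vertex 1.6 2.2 3.1
   vertex 1.4 1.4 0.5
   vertex 3.6 2.4 4.1
  endloop
 endfacet
 facet normal -0.428 -0.162 0.889
  outer loop
   vertex 1.6 2.2 3.1
   vertex 3.6 2.4 4.1
   vertex 2.9 4.8 4.2
  endloop
 endfacet
 facet normal -0.993 0.108 0.043
  outer loop
   vertex 1.6 2.2 3.1
   vertex 1.6 3.4 0.1
   vertex 1.4 1.4 0.5
  endloop
 endfacet
 facet normal -0.908 0.388 0.155
  outer loop
   vertex 1.6 2.2 3.1
   vertex 2.9 4.8 4.2
   vertex 1.6 3.4 0.1
  endloop
 endfacet
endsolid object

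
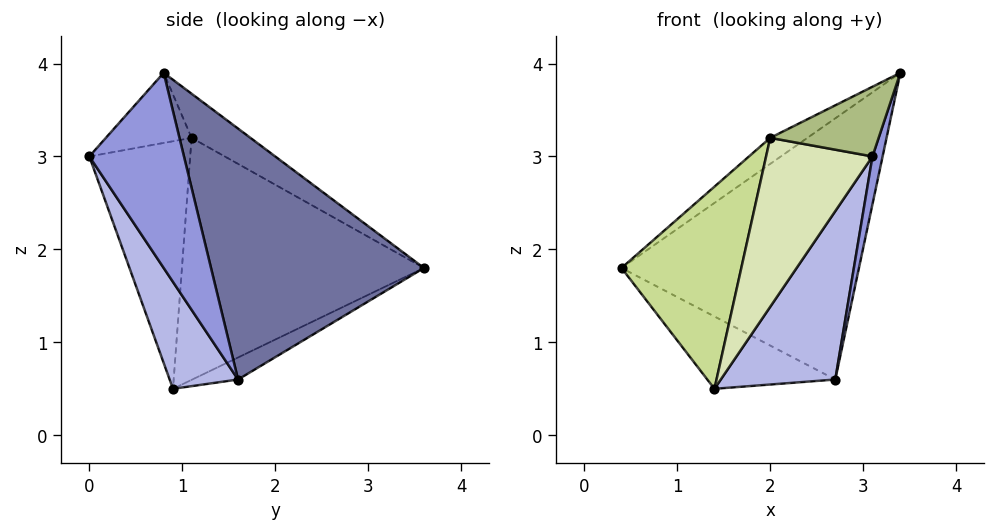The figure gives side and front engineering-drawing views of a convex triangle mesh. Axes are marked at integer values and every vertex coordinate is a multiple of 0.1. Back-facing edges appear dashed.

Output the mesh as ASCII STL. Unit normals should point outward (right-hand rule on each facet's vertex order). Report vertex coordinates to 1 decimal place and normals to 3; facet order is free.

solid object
 facet normal 0.667 0.744 0.039
  outer loop
   vertex 2.7 1.6 0.6
   vertex 0.4 3.6 1.8
   vertex 3.4 0.8 3.9
  endloop
 endfacet
 facet normal -0.139 0.388 -0.911
  outer loop
   vertex 2.7 1.6 0.6
   vertex 1.4 0.9 0.5
   vertex 0.4 3.6 1.8
  endloop
 endfacet
 facet normal 0.968 -0.104 -0.230
  outer loop
   vertex 2.7 1.6 0.6
   vertex 3.4 0.8 3.9
   vertex 3.1 0.0 3.0
  endloop
 endfacet
 facet normal 0.428 -0.717 -0.550
  outer loop
   vertex 2.7 1.6 0.6
   vertex 3.1 0.0 3.0
   vertex 1.4 0.9 0.5
  endloop
 endfacet
 facet normal -0.391 0.247 0.887
  outer loop
   vertex 2.0 1.1 3.2
   vertex 3.4 0.8 3.9
   vertex 0.4 3.6 1.8
  endloop
 endfacet
 facet normal -0.460 -0.582 0.671
  outer loop
   vertex 2.0 1.1 3.2
   vertex 3.1 0.0 3.0
   vertex 3.4 0.8 3.9
  endloop
 endfacet
 facet normal -0.873 -0.432 0.226
  outer loop
   vertex 2.0 1.1 3.2
   vertex 0.4 3.6 1.8
   vertex 1.4 0.9 0.5
  endloop
 endfacet
 facet normal -0.674 -0.711 0.202
  outer loop
   vertex 2.0 1.1 3.2
   vertex 1.4 0.9 0.5
   vertex 3.1 0.0 3.0
  endloop
 endfacet
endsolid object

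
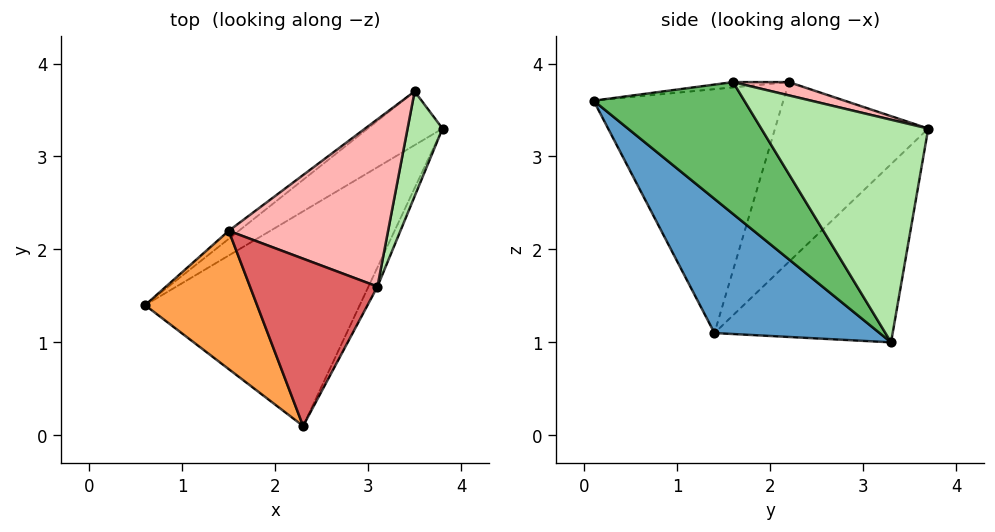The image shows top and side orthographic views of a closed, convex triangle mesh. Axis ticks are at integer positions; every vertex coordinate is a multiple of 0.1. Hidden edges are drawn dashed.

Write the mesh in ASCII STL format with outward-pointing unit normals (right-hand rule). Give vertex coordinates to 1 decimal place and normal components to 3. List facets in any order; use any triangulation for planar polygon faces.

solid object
 facet normal 0.387 -0.684 -0.619
  outer loop
   vertex 2.3 0.1 3.6
   vertex 0.6 1.4 1.1
   vertex 3.8 3.3 1.0
  endloop
 endfacet
 facet normal -0.504 0.838 -0.211
  outer loop
   vertex 3.5 3.7 3.3
   vertex 3.8 3.3 1.0
   vertex 0.6 1.4 1.1
  endloop
 endfacet
 facet normal -0.848 -0.360 0.389
  outer loop
   vertex 1.5 2.2 3.8
   vertex 0.6 1.4 1.1
   vertex 2.3 0.1 3.6
  endloop
 endfacet
 facet normal -0.605 0.795 -0.034
  outer loop
   vertex 1.5 2.2 3.8
   vertex 3.5 3.7 3.3
   vertex 0.6 1.4 1.1
  endloop
 endfacet
 facet normal 0.884 -0.463 -0.060
  outer loop
   vertex 3.1 1.6 3.8
   vertex 2.3 0.1 3.6
   vertex 3.8 3.3 1.0
  endloop
 endfacet
 facet normal 0.977 -0.150 0.153
  outer loop
   vertex 3.1 1.6 3.8
   vertex 3.8 3.3 1.0
   vertex 3.5 3.7 3.3
  endloop
 endfacet
 facet normal -0.041 -0.110 0.993
  outer loop
   vertex 3.1 1.6 3.8
   vertex 1.5 2.2 3.8
   vertex 2.3 0.1 3.6
  endloop
 endfacet
 facet normal 0.081 0.216 0.973
  outer loop
   vertex 3.1 1.6 3.8
   vertex 3.5 3.7 3.3
   vertex 1.5 2.2 3.8
  endloop
 endfacet
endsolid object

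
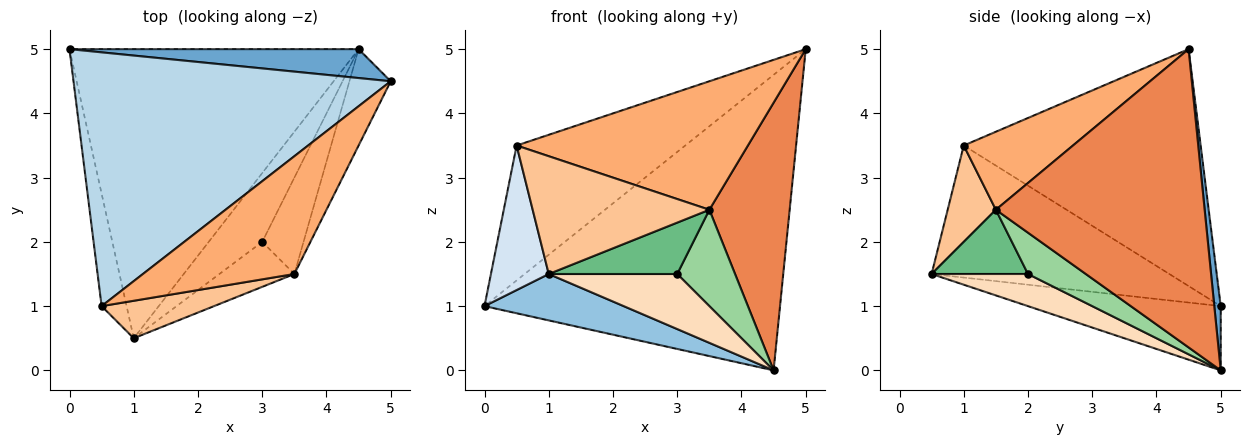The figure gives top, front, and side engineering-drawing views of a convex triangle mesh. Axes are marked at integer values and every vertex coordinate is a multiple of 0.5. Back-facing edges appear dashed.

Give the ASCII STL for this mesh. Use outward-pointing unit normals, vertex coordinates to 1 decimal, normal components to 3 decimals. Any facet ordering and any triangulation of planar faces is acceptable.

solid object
 facet normal 0.022 0.995 0.097
  outer loop
   vertex 4.5 5.0 0.0
   vertex 0.0 5.0 1.0
   vertex 5.0 4.5 5.0
  endloop
 endfacet
 facet normal -0.214 -0.155 -0.964
  outer loop
   vertex 4.5 5.0 0.0
   vertex 1.0 0.5 1.5
   vertex 0.0 5.0 1.0
  endloop
 endfacet
 facet normal -0.551 0.392 0.737
  outer loop
   vertex 0.5 1.0 3.5
   vertex 5.0 4.5 5.0
   vertex 0.0 5.0 1.0
  endloop
 endfacet
 facet normal -0.956 -0.232 -0.181
  outer loop
   vertex 0.5 1.0 3.5
   vertex 0.0 5.0 1.0
   vertex 1.0 0.5 1.5
  endloop
 endfacet
 facet normal 0.926 -0.356 -0.128
  outer loop
   vertex 3.5 1.5 2.5
   vertex 4.5 5.0 0.0
   vertex 5.0 4.5 5.0
  endloop
 endfacet
 facet normal 0.329 -0.696 0.638
  outer loop
   vertex 3.5 1.5 2.5
   vertex 5.0 4.5 5.0
   vertex 0.5 1.0 3.5
  endloop
 endfacet
 facet normal 0.252 -0.922 0.293
  outer loop
   vertex 3.5 1.5 2.5
   vertex 0.5 1.0 3.5
   vertex 1.0 0.5 1.5
  endloop
 endfacet
 facet normal 0.424 -0.566 -0.707
  outer loop
   vertex 3.0 2.0 1.5
   vertex 1.0 0.5 1.5
   vertex 4.5 5.0 0.0
  endloop
 endfacet
 facet normal 0.492 -0.655 -0.573
  outer loop
   vertex 3.0 2.0 1.5
   vertex 3.5 1.5 2.5
   vertex 1.0 0.5 1.5
  endloop
 endfacet
 facet normal 0.577 -0.577 -0.577
  outer loop
   vertex 3.0 2.0 1.5
   vertex 4.5 5.0 0.0
   vertex 3.5 1.5 2.5
  endloop
 endfacet
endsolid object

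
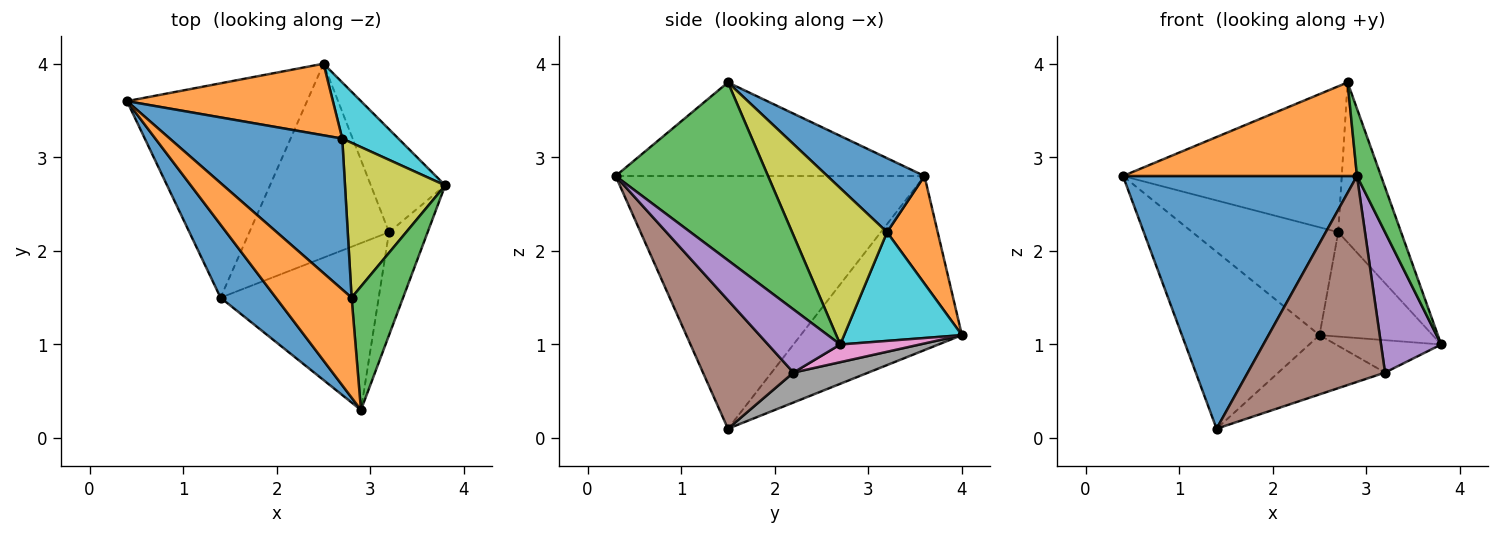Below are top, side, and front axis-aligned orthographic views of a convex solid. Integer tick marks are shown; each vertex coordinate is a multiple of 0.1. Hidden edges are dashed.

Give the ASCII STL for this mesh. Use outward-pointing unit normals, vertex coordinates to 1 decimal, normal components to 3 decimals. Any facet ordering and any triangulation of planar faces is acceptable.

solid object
 facet normal -0.785 -0.595 0.172
  outer loop
   vertex 1.4 1.5 0.1
   vertex 2.9 0.3 2.8
   vertex 0.4 3.6 2.8
  endloop
 endfacet
 facet normal -0.670 -0.507 0.542
  outer loop
   vertex 2.8 1.5 3.8
   vertex 0.4 3.6 2.8
   vertex 2.9 0.3 2.8
  endloop
 endfacet
 facet normal 0.950 -0.150 0.275
  outer loop
   vertex 2.8 1.5 3.8
   vertex 2.9 0.3 2.8
   vertex 3.8 2.7 1.0
  endloop
 endfacet
 facet normal -0.598 0.510 -0.618
  outer loop
   vertex 2.5 4.0 1.1
   vertex 1.4 1.5 0.1
   vertex 0.4 3.6 2.8
  endloop
 endfacet
 facet normal 0.695 -0.580 -0.425
  outer loop
   vertex 3.2 2.2 0.7
   vertex 3.8 2.7 1.0
   vertex 2.9 0.3 2.8
  endloop
 endfacet
 facet normal 0.456 -0.691 -0.561
  outer loop
   vertex 3.2 2.2 0.7
   vertex 2.9 0.3 2.8
   vertex 1.4 1.5 0.1
  endloop
 endfacet
 facet normal 0.221 0.293 -0.930
  outer loop
   vertex 3.2 2.2 0.7
   vertex 2.5 4.0 1.1
   vertex 3.8 2.7 1.0
  endloop
 endfacet
 facet normal 0.201 0.286 -0.937
  outer loop
   vertex 3.2 2.2 0.7
   vertex 1.4 1.5 0.1
   vertex 2.5 4.0 1.1
  endloop
 endfacet
 facet normal 0.735 0.487 0.471
  outer loop
   vertex 2.7 3.2 2.2
   vertex 2.8 1.5 3.8
   vertex 3.8 2.7 1.0
  endloop
 endfacet
 facet normal 0.676 0.649 0.349
  outer loop
   vertex 2.7 3.2 2.2
   vertex 3.8 2.7 1.0
   vertex 2.5 4.0 1.1
  endloop
 endfacet
 facet normal 0.295 0.664 0.687
  outer loop
   vertex 2.7 3.2 2.2
   vertex 0.4 3.6 2.8
   vertex 2.8 1.5 3.8
  endloop
 endfacet
 facet normal 0.278 0.800 0.531
  outer loop
   vertex 2.7 3.2 2.2
   vertex 2.5 4.0 1.1
   vertex 0.4 3.6 2.8
  endloop
 endfacet
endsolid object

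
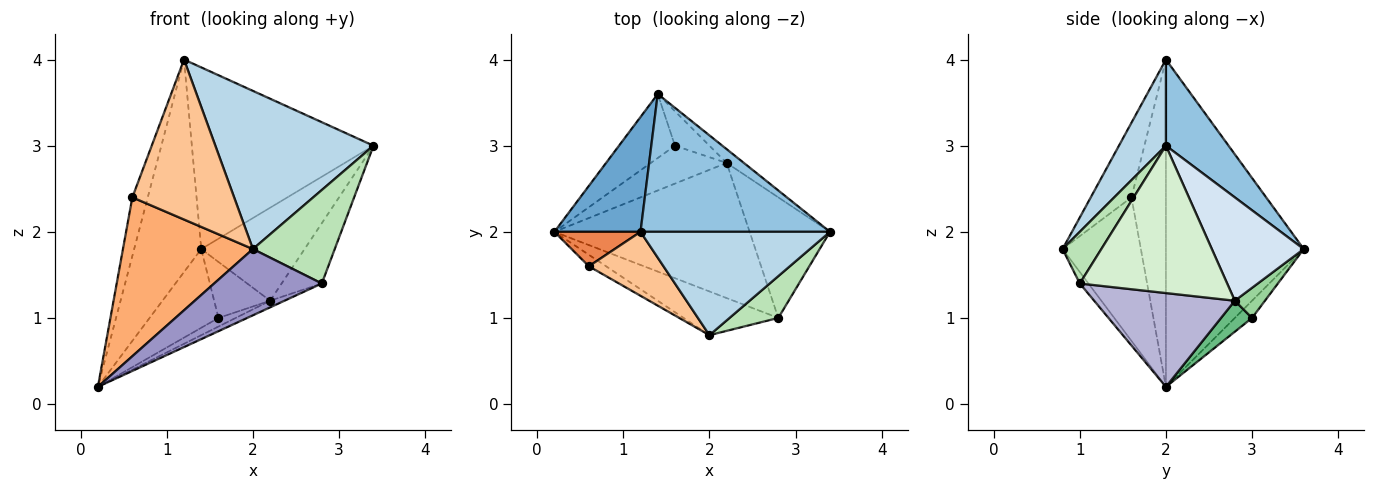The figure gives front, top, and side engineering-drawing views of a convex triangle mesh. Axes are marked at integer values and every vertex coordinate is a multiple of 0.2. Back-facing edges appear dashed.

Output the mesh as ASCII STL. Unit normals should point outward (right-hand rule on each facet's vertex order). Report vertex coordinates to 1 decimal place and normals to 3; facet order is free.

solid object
 facet normal -0.875 0.426 0.230
  outer loop
   vertex 1.2 2.0 4.0
   vertex 1.4 3.6 1.8
   vertex 0.2 2.0 0.2
  endloop
 endfacet
 facet normal 0.265 0.768 0.583
  outer loop
   vertex 1.2 2.0 4.0
   vertex 3.4 2.0 3.0
   vertex 1.4 3.6 1.8
  endloop
 endfacet
 facet normal 0.241 -0.812 0.531
  outer loop
   vertex 2.0 0.8 1.8
   vertex 3.4 2.0 3.0
   vertex 1.2 2.0 4.0
  endloop
 endfacet
 facet normal 0.660 0.743 -0.110
  outer loop
   vertex 2.2 2.8 1.2
   vertex 1.4 3.6 1.8
   vertex 3.4 2.0 3.0
  endloop
 endfacet
 facet normal -0.888 0.397 0.234
  outer loop
   vertex 0.6 1.6 2.4
   vertex 1.2 2.0 4.0
   vertex 0.2 2.0 0.2
  endloop
 endfacet
 facet normal -0.515 -0.855 -0.062
  outer loop
   vertex 0.6 1.6 2.4
   vertex 0.2 2.0 0.2
   vertex 2.0 0.8 1.8
  endloop
 endfacet
 facet normal -0.348 -0.870 0.348
  outer loop
   vertex 0.6 1.6 2.4
   vertex 2.0 0.8 1.8
   vertex 1.2 2.0 4.0
  endloop
 endfacet
 facet normal -0.190 0.762 -0.619
  outer loop
   vertex 1.6 3.0 1.0
   vertex 0.2 2.0 0.2
   vertex 1.4 3.6 1.8
  endloop
 endfacet
 facet normal 0.371 0.206 -0.906
  outer loop
   vertex 1.6 3.0 1.0
   vertex 2.2 2.8 1.2
   vertex 0.2 2.0 0.2
  endloop
 endfacet
 facet normal 0.417 0.774 -0.476
  outer loop
   vertex 1.6 3.0 1.0
   vertex 1.4 3.6 1.8
   vertex 2.2 2.8 1.2
  endloop
 endfacet
 facet normal 0.397 -0.838 0.375
  outer loop
   vertex 2.8 1.0 1.4
   vertex 3.4 2.0 3.0
   vertex 2.0 0.8 1.8
  endloop
 endfacet
 facet normal 0.854 0.233 -0.466
  outer loop
   vertex 2.8 1.0 1.4
   vertex 2.2 2.8 1.2
   vertex 3.4 2.0 3.0
  endloop
 endfacet
 facet normal -0.067 -0.833 -0.550
  outer loop
   vertex 2.8 1.0 1.4
   vertex 2.0 0.8 1.8
   vertex 0.2 2.0 0.2
  endloop
 endfacet
 facet normal 0.433 0.044 -0.901
  outer loop
   vertex 2.8 1.0 1.4
   vertex 0.2 2.0 0.2
   vertex 2.2 2.8 1.2
  endloop
 endfacet
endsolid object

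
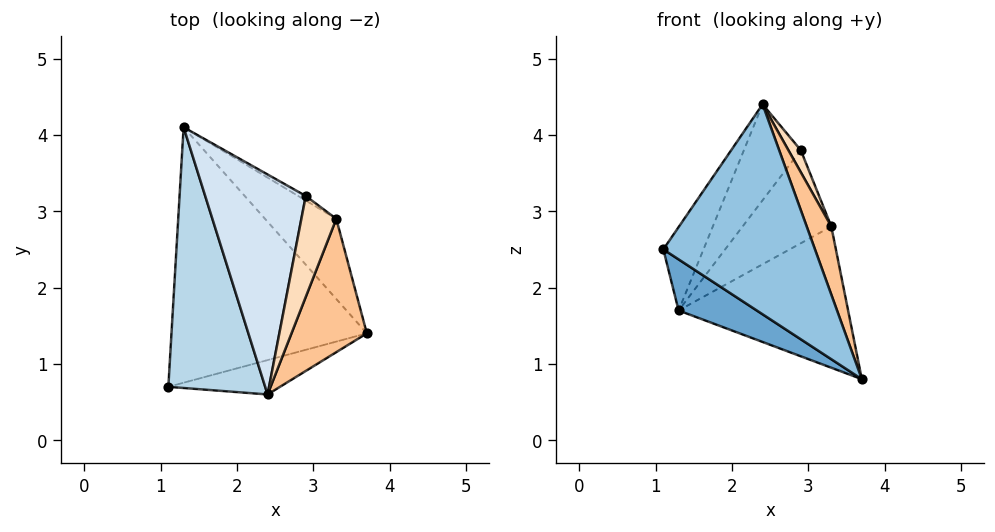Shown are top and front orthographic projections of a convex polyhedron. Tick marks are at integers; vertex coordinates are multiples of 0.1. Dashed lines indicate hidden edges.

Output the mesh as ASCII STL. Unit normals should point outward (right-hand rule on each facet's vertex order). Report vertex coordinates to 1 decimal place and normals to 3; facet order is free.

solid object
 facet normal -0.507 -0.169 -0.845
  outer loop
   vertex 1.3 4.1 1.7
   vertex 3.7 1.4 0.8
   vertex 1.1 0.7 2.5
  endloop
 endfacet
 facet normal 0.158 -0.974 -0.159
  outer loop
   vertex 2.4 0.6 4.4
   vertex 1.1 0.7 2.5
   vertex 3.7 1.4 0.8
  endloop
 endfacet
 facet normal -0.807 0.180 0.562
  outer loop
   vertex 2.4 0.6 4.4
   vertex 1.3 4.1 1.7
   vertex 1.1 0.7 2.5
  endloop
 endfacet
 facet normal -0.699 0.286 0.655
  outer loop
   vertex 2.9 3.2 3.8
   vertex 1.3 4.1 1.7
   vertex 2.4 0.6 4.4
  endloop
 endfacet
 facet normal 0.621 0.681 -0.387
  outer loop
   vertex 3.3 2.9 2.8
   vertex 3.7 1.4 0.8
   vertex 1.3 4.1 1.7
  endloop
 endfacet
 facet normal 0.531 0.846 -0.042
  outer loop
   vertex 3.3 2.9 2.8
   vertex 1.3 4.1 1.7
   vertex 2.9 3.2 3.8
  endloop
 endfacet
 facet normal 0.940 -0.156 0.305
  outer loop
   vertex 3.3 2.9 2.8
   vertex 2.4 0.6 4.4
   vertex 3.7 1.4 0.8
  endloop
 endfacet
 facet normal 0.916 -0.086 0.392
  outer loop
   vertex 3.3 2.9 2.8
   vertex 2.9 3.2 3.8
   vertex 2.4 0.6 4.4
  endloop
 endfacet
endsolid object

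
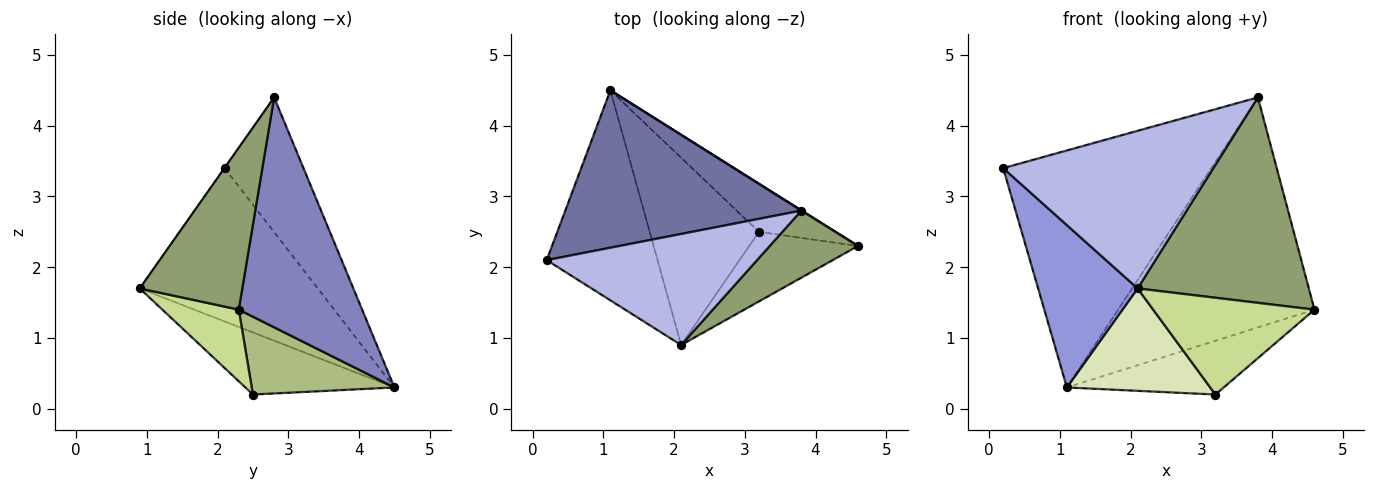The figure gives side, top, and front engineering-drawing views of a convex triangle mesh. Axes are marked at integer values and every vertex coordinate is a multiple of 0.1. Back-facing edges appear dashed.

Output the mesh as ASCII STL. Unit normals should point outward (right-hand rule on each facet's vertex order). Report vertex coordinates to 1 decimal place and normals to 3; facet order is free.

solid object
 facet normal -0.301 0.794 0.528
  outer loop
   vertex 3.8 2.8 4.4
   vertex 1.1 4.5 0.3
   vertex 0.2 2.1 3.4
  endloop
 endfacet
 facet normal 0.532 0.847 0.001
  outer loop
   vertex 3.8 2.8 4.4
   vertex 4.6 2.3 1.4
   vertex 1.1 4.5 0.3
  endloop
 endfacet
 facet normal -0.738 -0.413 -0.534
  outer loop
   vertex 2.1 0.9 1.7
   vertex 0.2 2.1 3.4
   vertex 1.1 4.5 0.3
  endloop
 endfacet
 facet normal -0.001 -0.818 0.576
  outer loop
   vertex 2.1 0.9 1.7
   vertex 3.8 2.8 4.4
   vertex 0.2 2.1 3.4
  endloop
 endfacet
 facet normal 0.495 -0.826 0.270
  outer loop
   vertex 2.1 0.9 1.7
   vertex 4.6 2.3 1.4
   vertex 3.8 2.8 4.4
  endloop
 endfacet
 facet normal 0.561 0.617 -0.552
  outer loop
   vertex 3.2 2.5 0.2
   vertex 1.1 4.5 0.3
   vertex 4.6 2.3 1.4
  endloop
 endfacet
 facet normal 0.359 -0.758 -0.545
  outer loop
   vertex 3.2 2.5 0.2
   vertex 4.6 2.3 1.4
   vertex 2.1 0.9 1.7
  endloop
 endfacet
 facet normal -0.446 -0.429 -0.785
  outer loop
   vertex 3.2 2.5 0.2
   vertex 2.1 0.9 1.7
   vertex 1.1 4.5 0.3
  endloop
 endfacet
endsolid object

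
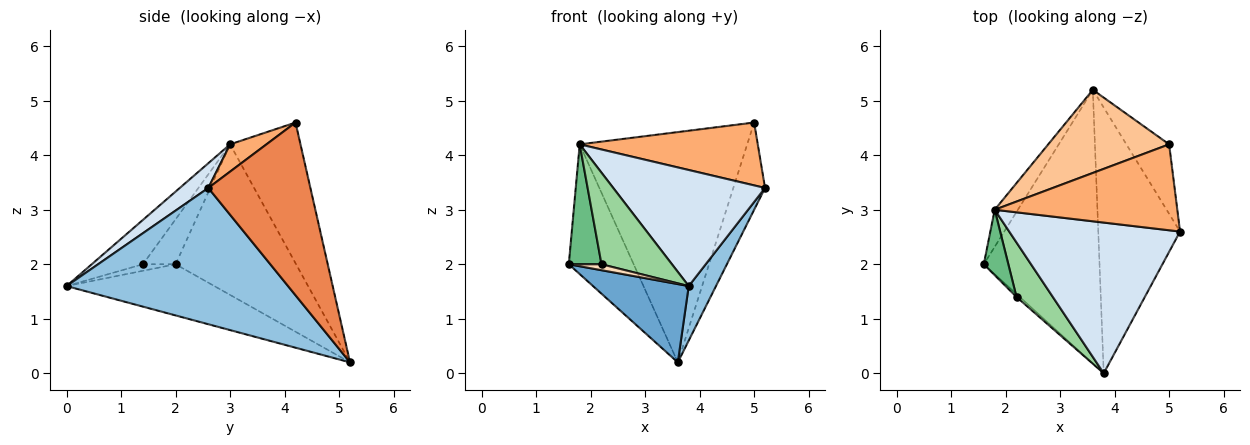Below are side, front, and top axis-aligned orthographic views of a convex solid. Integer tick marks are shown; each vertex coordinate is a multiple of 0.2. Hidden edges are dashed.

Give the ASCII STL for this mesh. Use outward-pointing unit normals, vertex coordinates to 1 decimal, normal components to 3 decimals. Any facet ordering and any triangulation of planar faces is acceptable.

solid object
 facet normal -0.391 -0.253 -0.885
  outer loop
   vertex 3.8 0.0 1.6
   vertex 1.6 2.0 2.0
   vertex 3.6 5.2 0.2
  endloop
 endfacet
 facet normal 0.853 -0.105 -0.512
  outer loop
   vertex 3.8 0.0 1.6
   vertex 3.6 5.2 0.2
   vertex 5.2 2.6 3.4
  endloop
 endfacet
 facet normal -0.873 0.470 -0.134
  outer loop
   vertex 1.8 3.0 4.2
   vertex 3.6 5.2 0.2
   vertex 1.6 2.0 2.0
  endloop
 endfacet
 facet normal 0.114 -0.606 0.787
  outer loop
   vertex 1.8 3.0 4.2
   vertex 3.8 0.0 1.6
   vertex 5.2 2.6 3.4
  endloop
 endfacet
 facet normal 0.929 0.289 -0.230
  outer loop
   vertex 5.0 4.2 4.6
   vertex 5.2 2.6 3.4
   vertex 3.6 5.2 0.2
  endloop
 endfacet
 facet normal 0.120 -0.586 0.801
  outer loop
   vertex 5.0 4.2 4.6
   vertex 1.8 3.0 4.2
   vertex 5.2 2.6 3.4
  endloop
 endfacet
 facet normal -0.368 0.875 0.316
  outer loop
   vertex 5.0 4.2 4.6
   vertex 3.6 5.2 0.2
   vertex 1.8 3.0 4.2
  endloop
 endfacet
 facet normal -0.667 -0.667 -0.333
  outer loop
   vertex 2.2 1.4 2.0
   vertex 1.6 2.0 2.0
   vertex 3.8 0.0 1.6
  endloop
 endfacet
 facet normal -0.660 -0.660 0.360
  outer loop
   vertex 2.2 1.4 2.0
   vertex 1.8 3.0 4.2
   vertex 1.6 2.0 2.0
  endloop
 endfacet
 facet normal -0.529 -0.729 0.434
  outer loop
   vertex 2.2 1.4 2.0
   vertex 3.8 0.0 1.6
   vertex 1.8 3.0 4.2
  endloop
 endfacet
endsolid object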